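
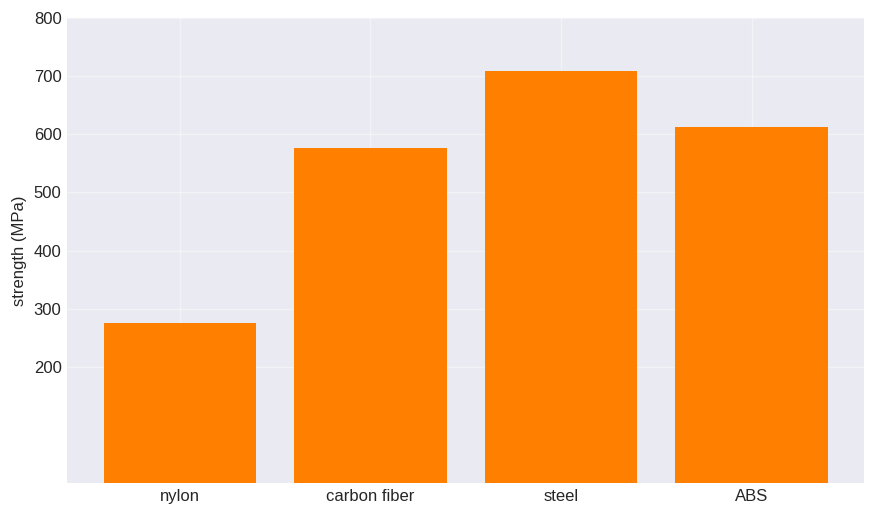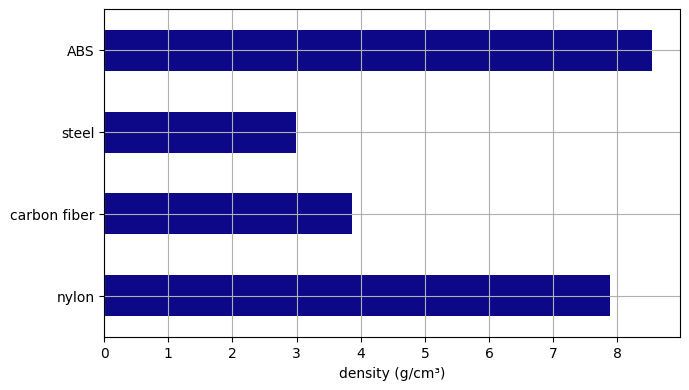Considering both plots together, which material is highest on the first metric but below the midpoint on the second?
Chart 2 median density (g/cm³) ≈ 6; below-median materials: carbon fiber, steel. Among those, steel has the highest strength (MPa) (≈ 700).

steel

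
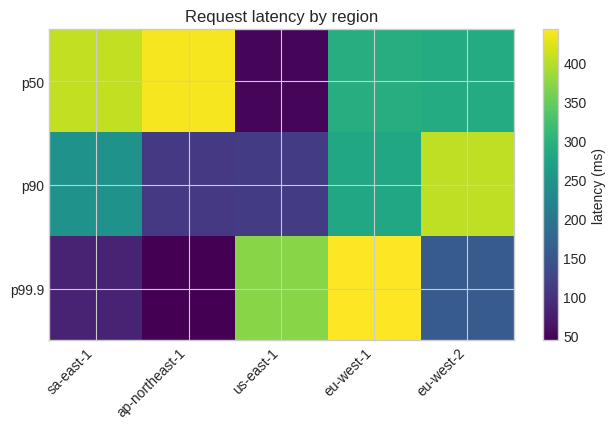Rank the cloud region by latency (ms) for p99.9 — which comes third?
Top 4 for p99.9: eu-west-1 ≈ 450, us-east-1 ≈ 350, eu-west-2 ≈ 150, sa-east-1 ≈ 100.

eu-west-2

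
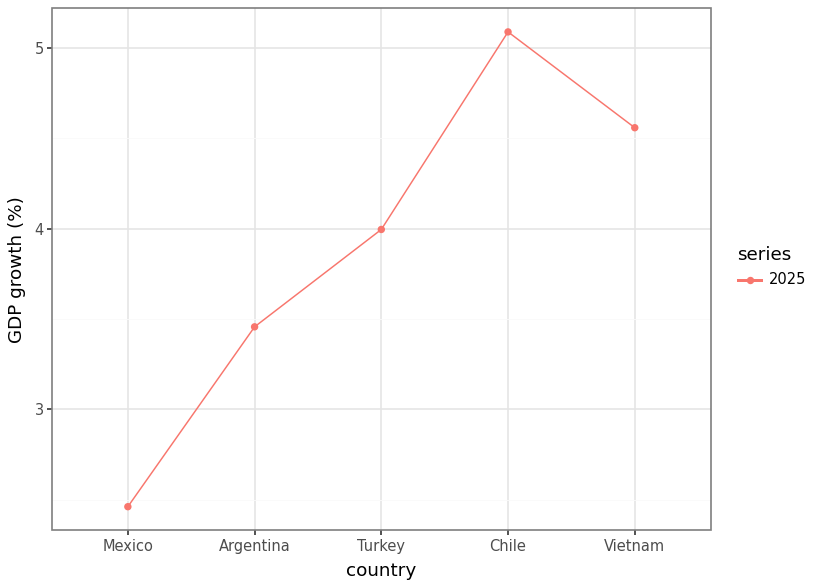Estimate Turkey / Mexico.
≈ 1.6×

Turkey ≈ 4.0, Mexico ≈ 2.5; 4.0/2.5 ≈ 1.6.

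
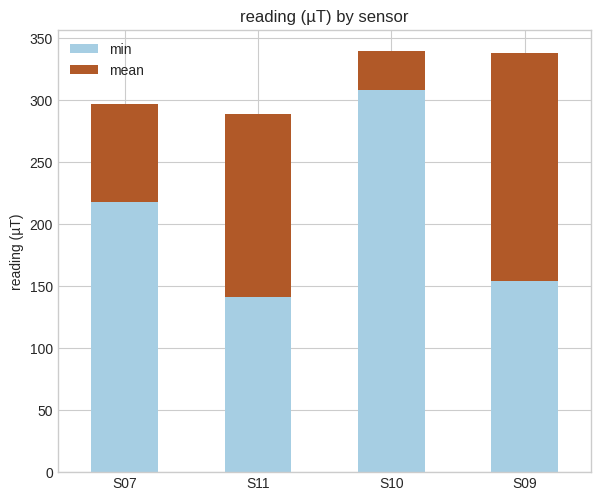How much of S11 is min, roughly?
≈ 150

min top ≈ 150, bottom ≈ 0; segment ≈ 150.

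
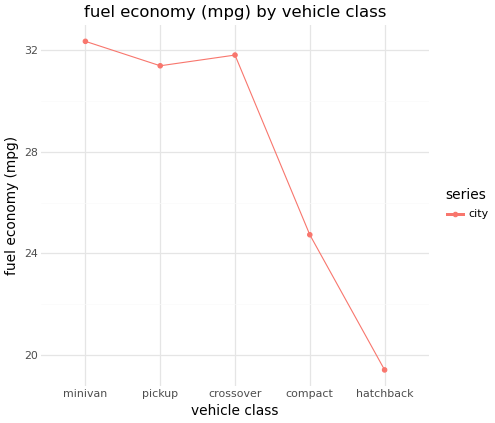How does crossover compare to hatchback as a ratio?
≈ 1.6×

crossover ≈ 32, hatchback ≈ 20; 32/20 ≈ 1.6.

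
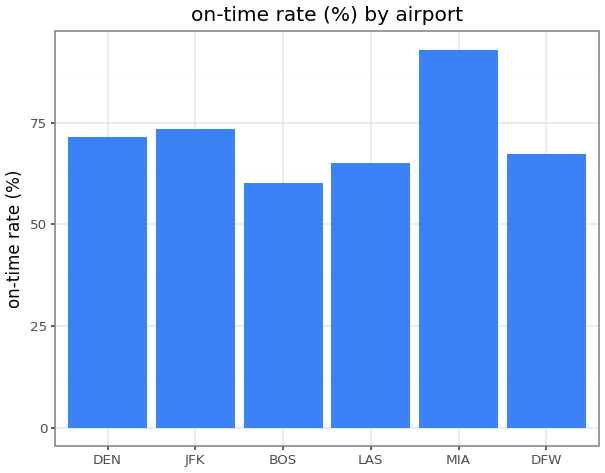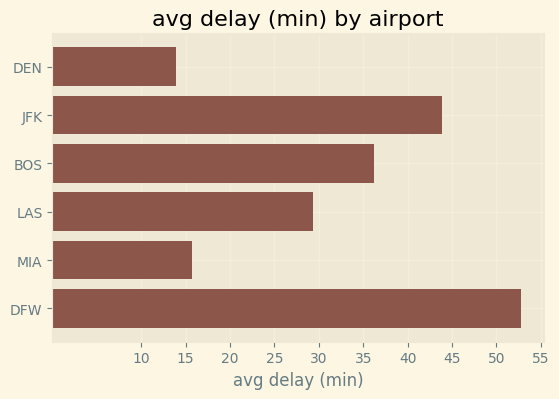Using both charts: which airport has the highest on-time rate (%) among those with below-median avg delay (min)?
Chart 2 median avg delay (min) ≈ 35; below-median airports: DEN, LAS, MIA. Among those, MIA has the highest on-time rate (%) (≈ 90).

MIA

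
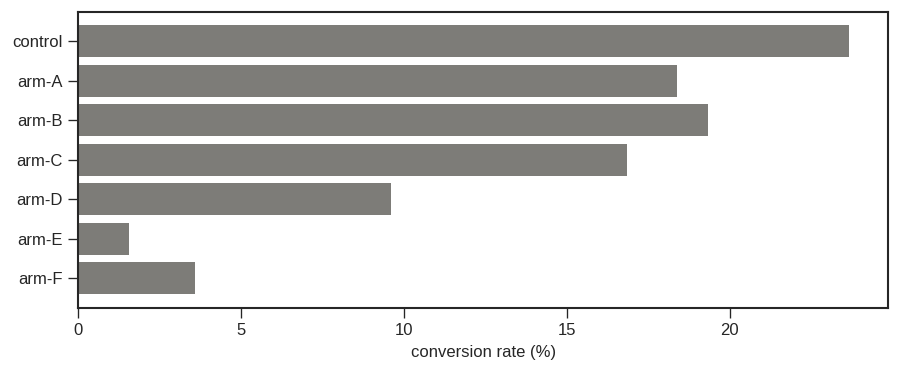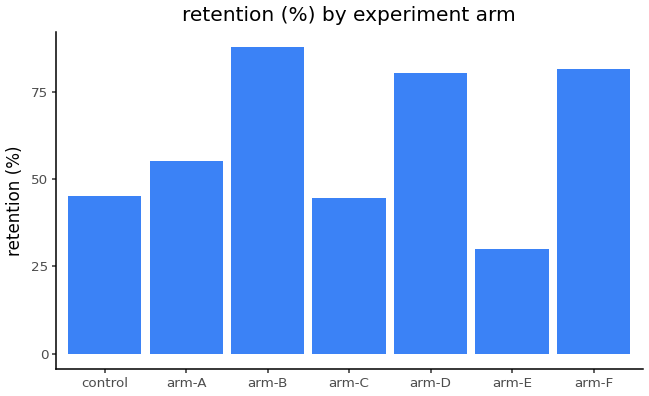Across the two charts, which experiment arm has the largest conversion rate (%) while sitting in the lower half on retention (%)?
Chart 2 median retention (%) ≈ 60; below-median experiment arms: control, arm-C, arm-E. Among those, control has the highest conversion rate (%) (≈ 25).

control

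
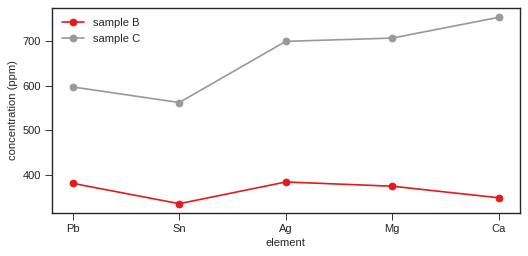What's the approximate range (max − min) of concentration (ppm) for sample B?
≈ 50

Max Ag ≈ 400, min Sn ≈ 350; range ≈ 50.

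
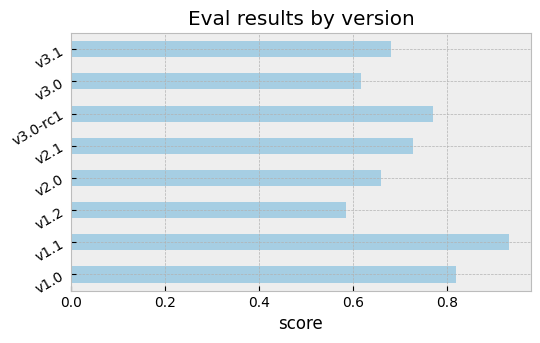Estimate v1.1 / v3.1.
≈ 1.29×

v1.1 ≈ 0.9, v3.1 ≈ 0.7; 0.9/0.7 ≈ 1.29.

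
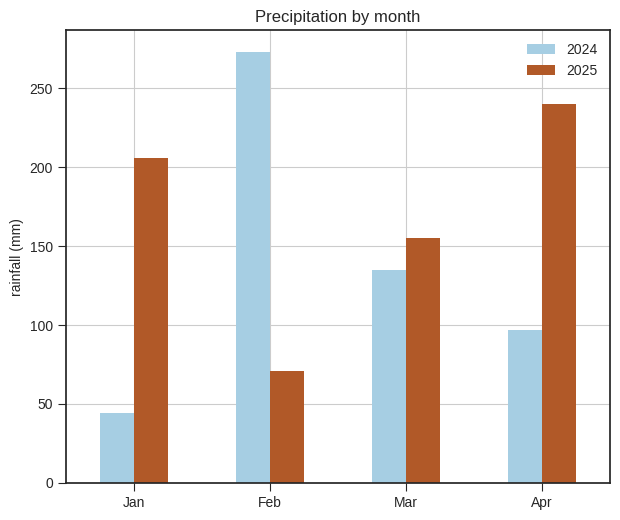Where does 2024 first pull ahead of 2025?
Jan: 2024 ≈ 50 vs 2025 ≈ 200 (not yet); Feb: 2024 ≈ 275 vs 2025 ≈ 75 (first crossover).

Feb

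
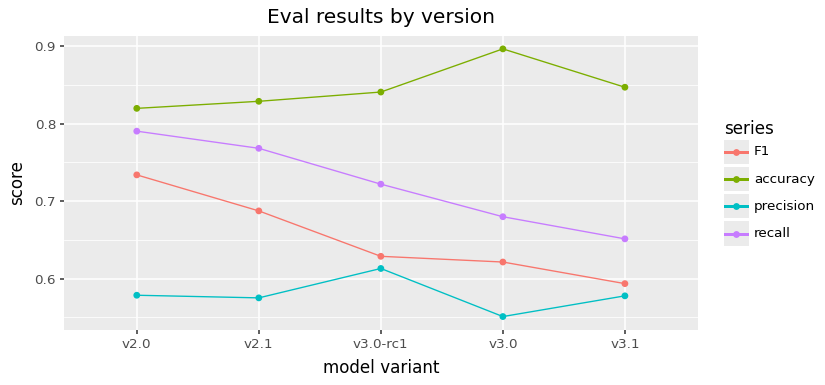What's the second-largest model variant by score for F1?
Top 3 for F1: v2.0 ≈ 0.75, v2.1 ≈ 0.70, v3.0-rc1 ≈ 0.65.

v2.1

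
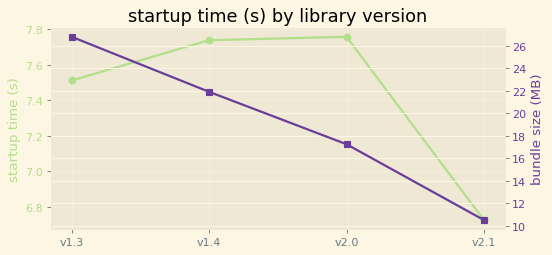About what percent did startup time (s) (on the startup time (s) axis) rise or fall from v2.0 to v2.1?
v2.0 ≈ 7.8, v2.1 ≈ 6.7; (6.7 − 7.8) / 7.8 ≈ -14.1%.

≈ -14.1%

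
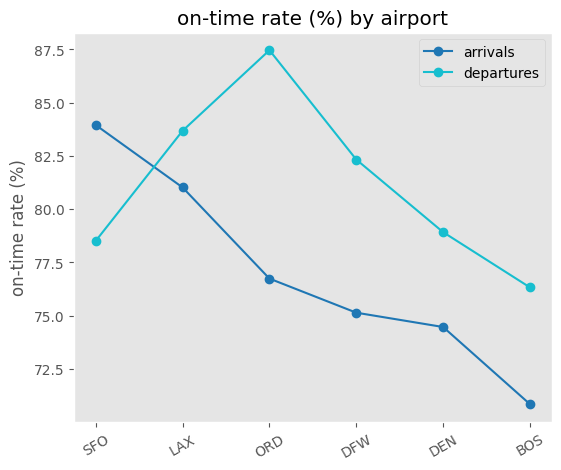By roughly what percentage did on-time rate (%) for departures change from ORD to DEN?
≈ -11.4%

ORD ≈ 88, DEN ≈ 78; (78 − 88) / 88 ≈ -11.4%.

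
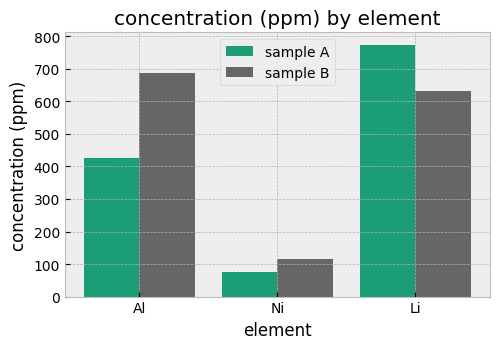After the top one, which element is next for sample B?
Li

Top 3 for sample B: Al ≈ 700, Li ≈ 600, Ni ≈ 100.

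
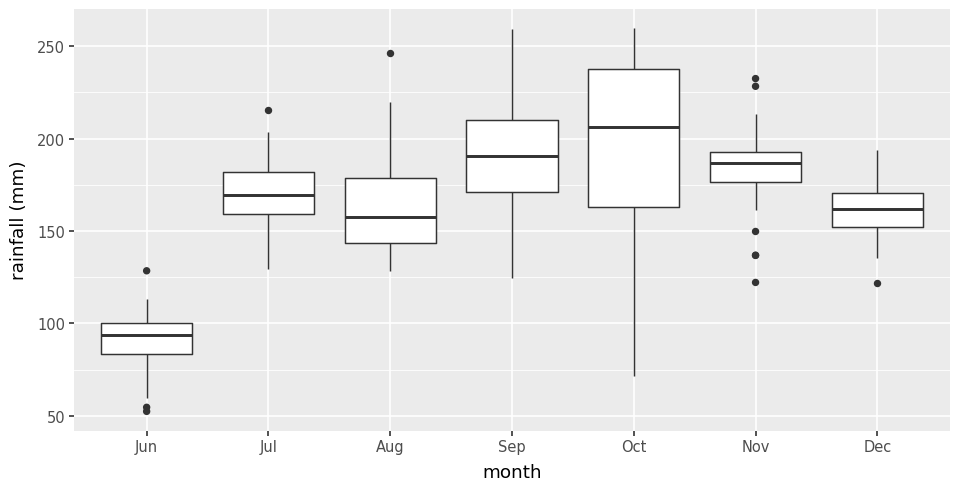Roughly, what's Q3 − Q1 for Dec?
Q3 ≈ 170, Q1 ≈ 150; IQR ≈ 20.

≈ 20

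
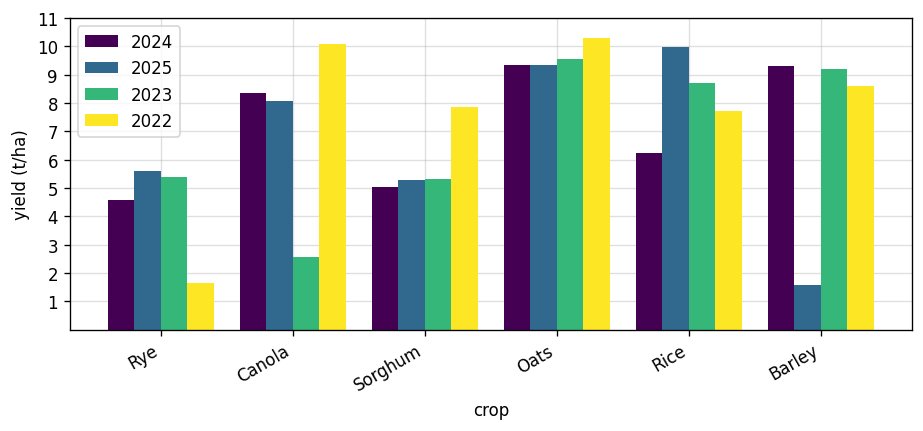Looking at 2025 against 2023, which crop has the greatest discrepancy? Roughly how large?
Barley, ≈ 7 t/ha

Barley: 2025 ≈ 2, 2023 ≈ 9 → gap ≈ 7. Next-largest (Canola) is only ≈ 5.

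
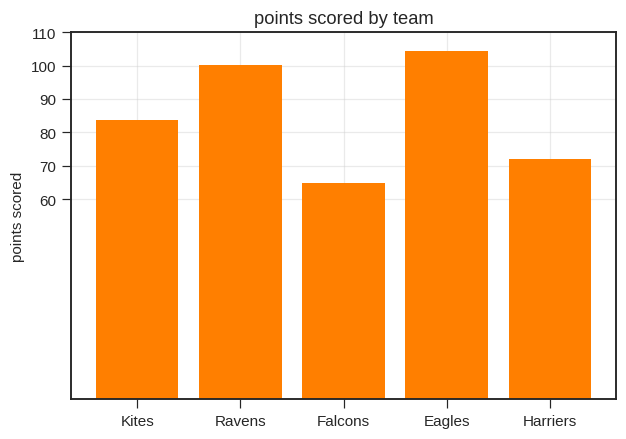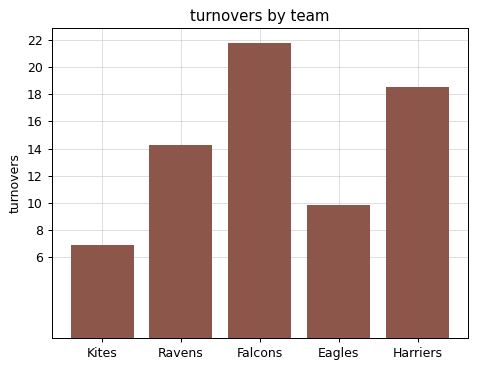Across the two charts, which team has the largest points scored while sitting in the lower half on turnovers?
Chart 2 median turnovers ≈ 14; below-median teams: Kites, Eagles. Among those, Eagles has the highest points scored (≈ 100).

Eagles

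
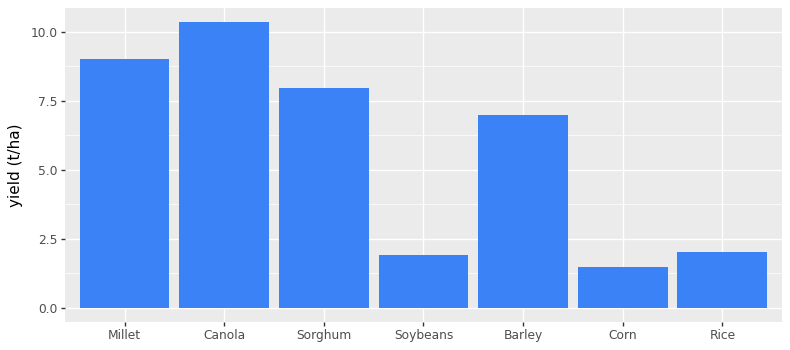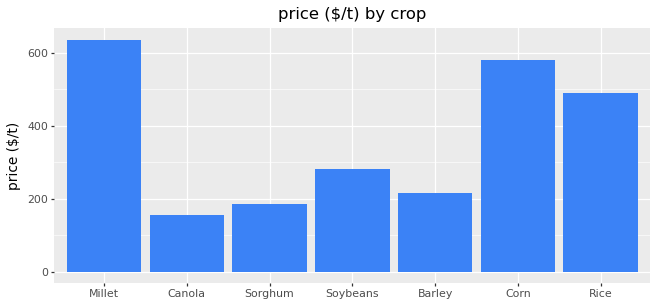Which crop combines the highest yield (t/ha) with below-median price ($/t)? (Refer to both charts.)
Chart 2 median price ($/t) ≈ 300; below-median crops: Canola, Sorghum, Barley. Among those, Canola has the highest yield (t/ha) (≈ 10).

Canola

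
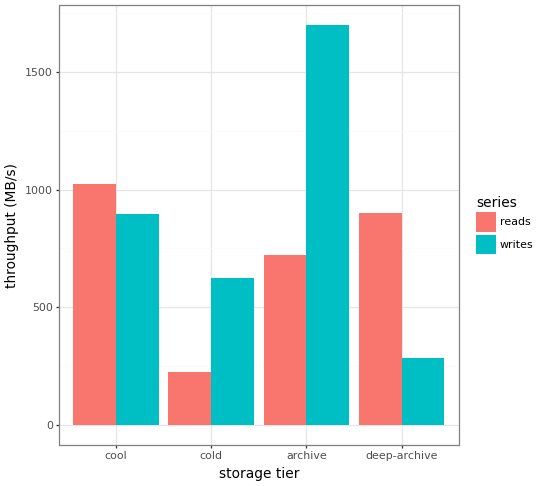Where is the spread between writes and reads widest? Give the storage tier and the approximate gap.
archive, ≈ 800 MB/s

archive: writes ≈ 1600, reads ≈ 800 → gap ≈ 800. Next-largest (deep-archive) is only ≈ 600.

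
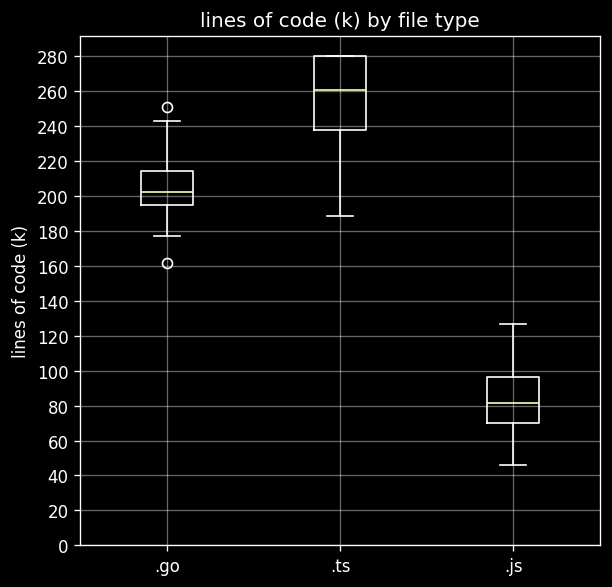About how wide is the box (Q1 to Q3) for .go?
≈ 20

Q3 ≈ 220, Q1 ≈ 200; IQR ≈ 20.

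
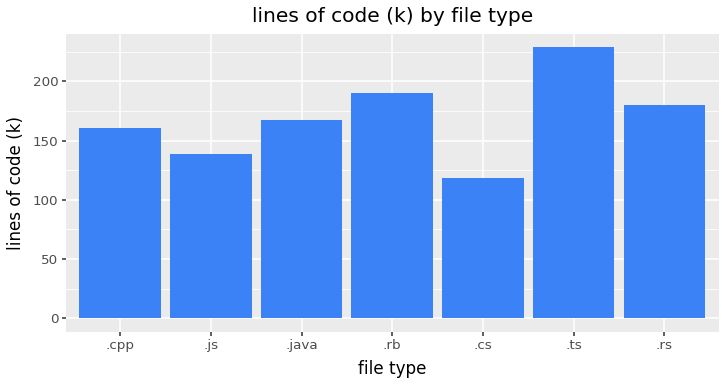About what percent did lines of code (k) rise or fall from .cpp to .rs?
.cpp ≈ 160, .rs ≈ 180; (180 − 160) / 160 ≈ +12.5%.

≈ +12.5%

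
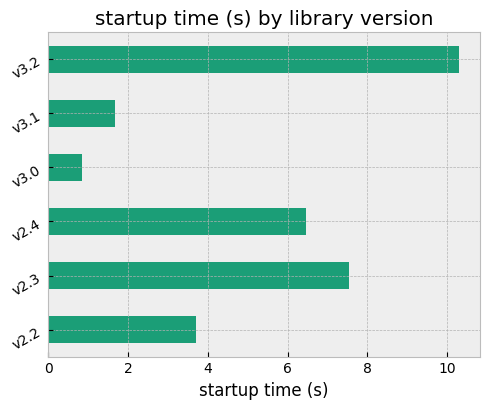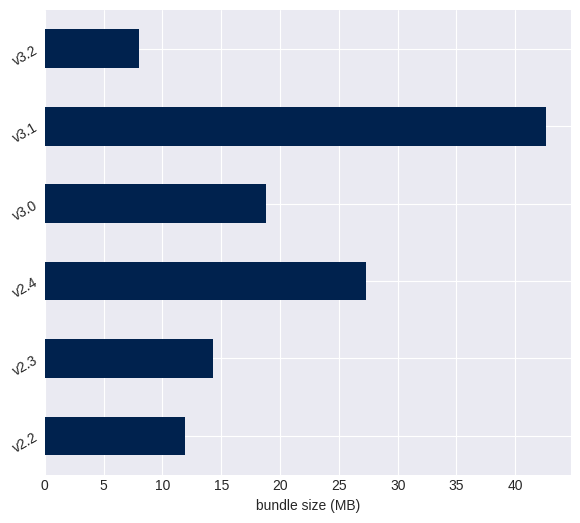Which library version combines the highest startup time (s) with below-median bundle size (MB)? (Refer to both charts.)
v3.2

Chart 2 median bundle size (MB) ≈ 15; below-median library versions: v2.2, v2.3, v3.2. Among those, v3.2 has the highest startup time (s) (≈ 10).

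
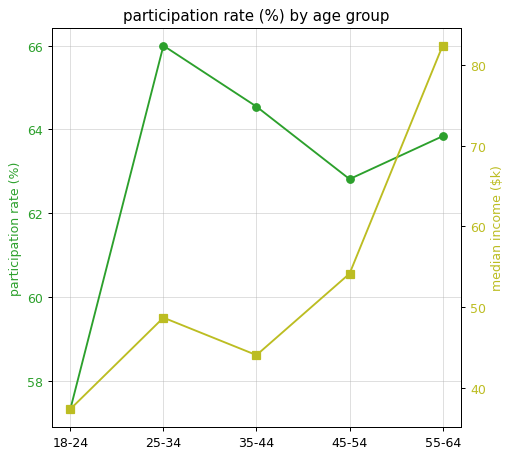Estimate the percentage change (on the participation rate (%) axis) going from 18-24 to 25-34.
18-24 ≈ 57, 25-34 ≈ 66; (66 − 57) / 57 ≈ +15.8%.

≈ +15.8%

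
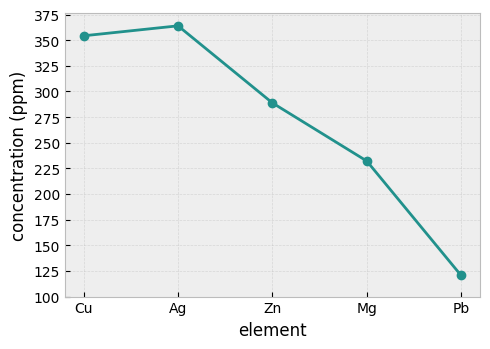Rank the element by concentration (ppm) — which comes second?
Cu

Top 3: Ag ≈ 375, Cu ≈ 350, Zn ≈ 300.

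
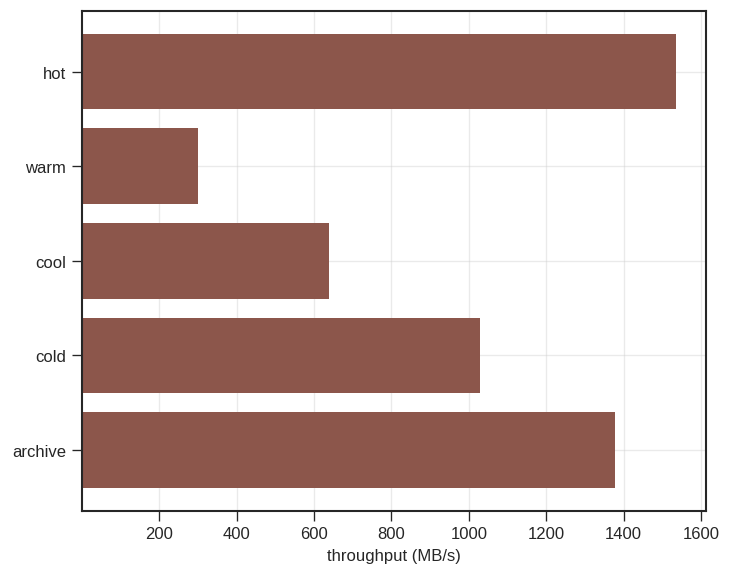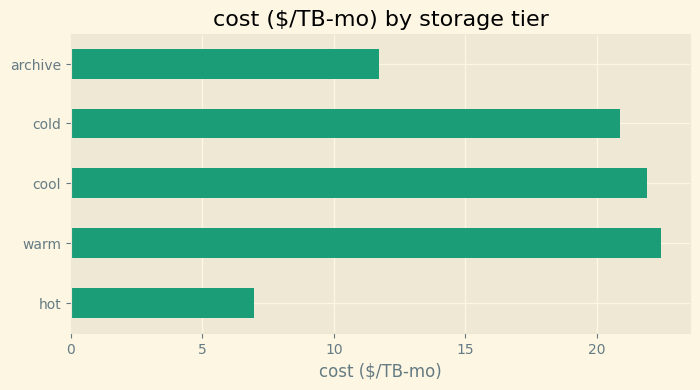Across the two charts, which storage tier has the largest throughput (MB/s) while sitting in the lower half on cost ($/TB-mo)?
Chart 2 median cost ($/TB-mo) ≈ 20; below-median storage tiers: hot, archive. Among those, hot has the highest throughput (MB/s) (≈ 1600).

hot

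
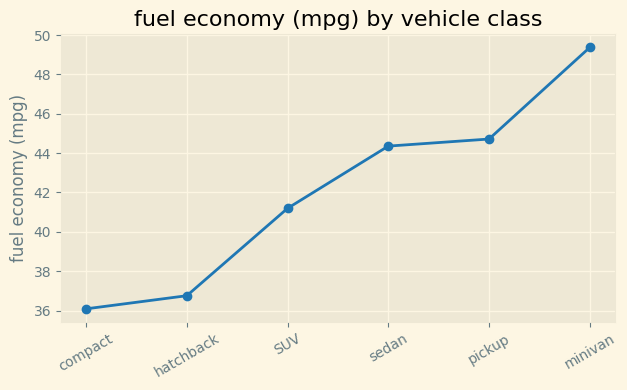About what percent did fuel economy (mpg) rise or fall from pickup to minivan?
pickup ≈ 44, minivan ≈ 50; (50 − 44) / 44 ≈ +13.6%.

≈ +13.6%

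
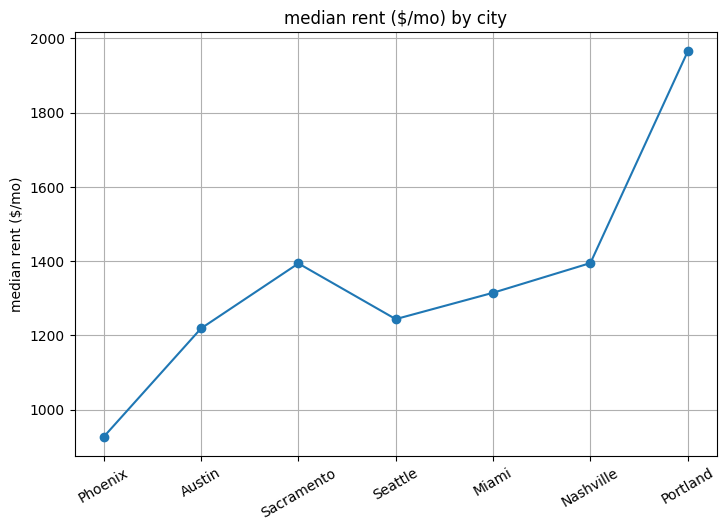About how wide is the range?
≈ 1100

Max Portland ≈ 2000, min Phoenix ≈ 900; range ≈ 1100.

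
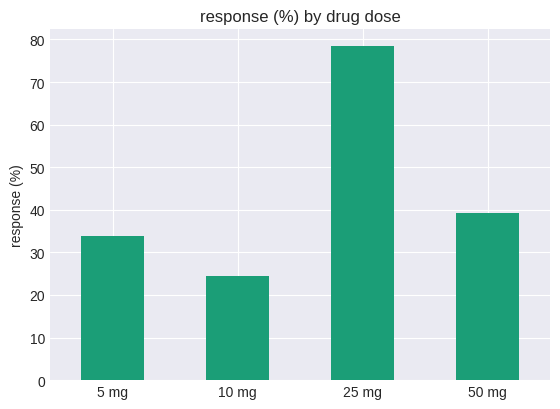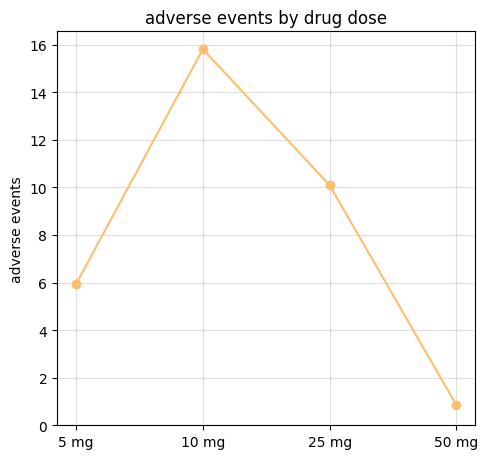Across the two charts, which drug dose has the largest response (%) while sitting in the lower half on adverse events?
Chart 2 median adverse events ≈ 8; below-median drug doses: 5 mg, 50 mg. Among those, 50 mg has the highest response (%) (≈ 40).

50 mg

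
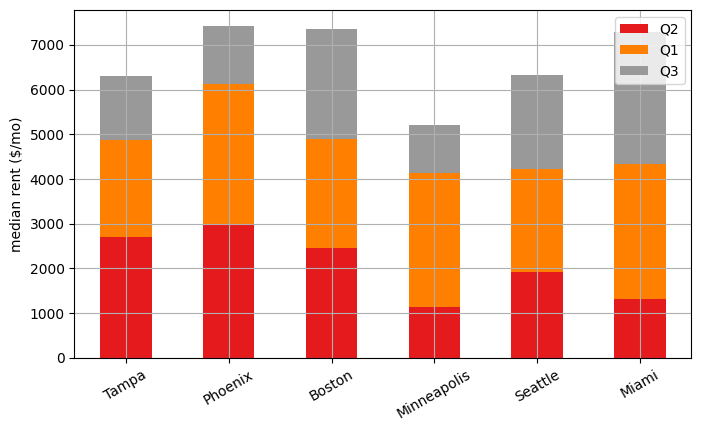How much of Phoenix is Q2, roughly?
≈ 3000

Q2 top ≈ 3000, bottom ≈ 0; segment ≈ 3000.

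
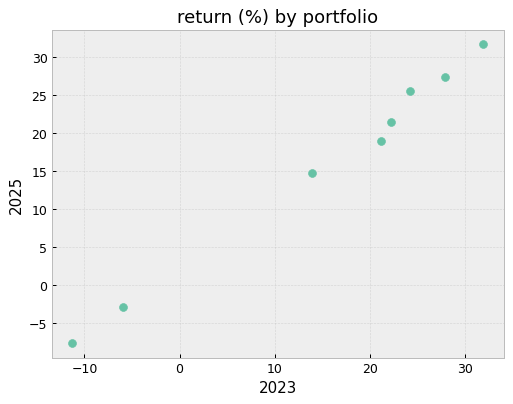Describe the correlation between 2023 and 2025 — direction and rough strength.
positive, strong

Points are positively correlated; strong (|r| ≈ 1.0).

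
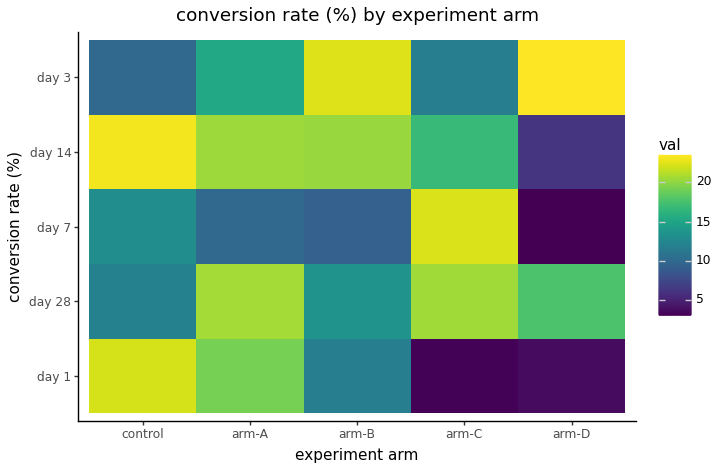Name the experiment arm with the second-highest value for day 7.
control

Top 3 for day 7: arm-C ≈ 22, control ≈ 14, arm-A ≈ 10.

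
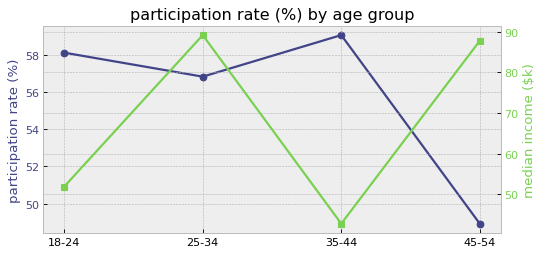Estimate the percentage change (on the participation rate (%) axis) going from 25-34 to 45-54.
≈ -14%

25-34 ≈ 57, 45-54 ≈ 49; (49 − 57) / 57 ≈ -14%.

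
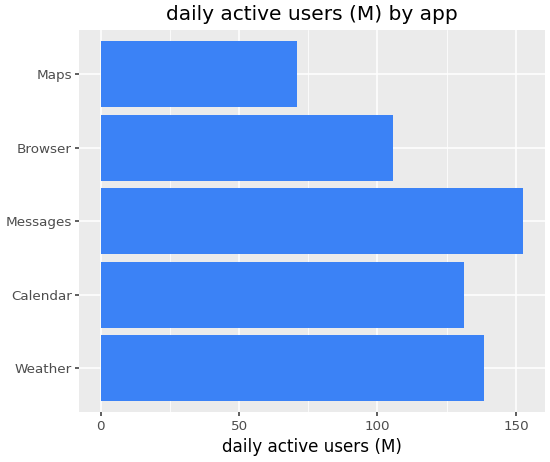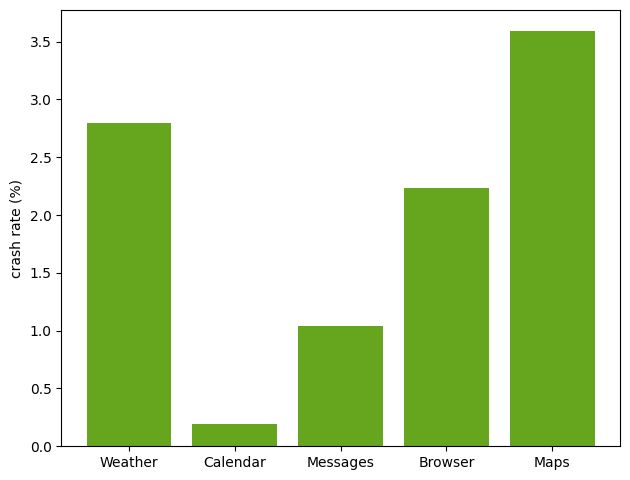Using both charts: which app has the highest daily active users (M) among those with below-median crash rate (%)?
Chart 2 median crash rate (%) ≈ 2; below-median apps: Calendar, Messages. Among those, Messages has the highest daily active users (M) (≈ 160).

Messages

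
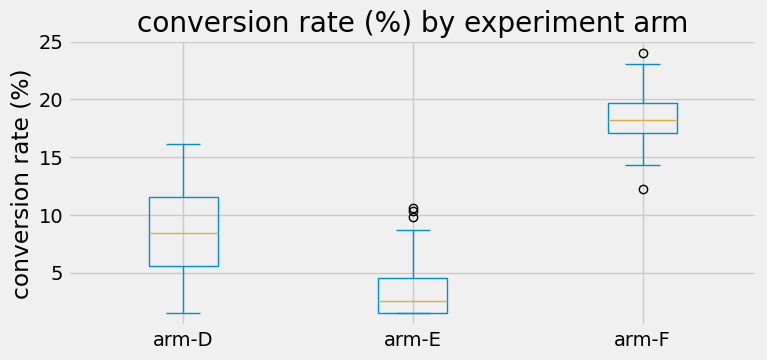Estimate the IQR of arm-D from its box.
Q3 ≈ 12, Q1 ≈ 6; IQR ≈ 6.

≈ 6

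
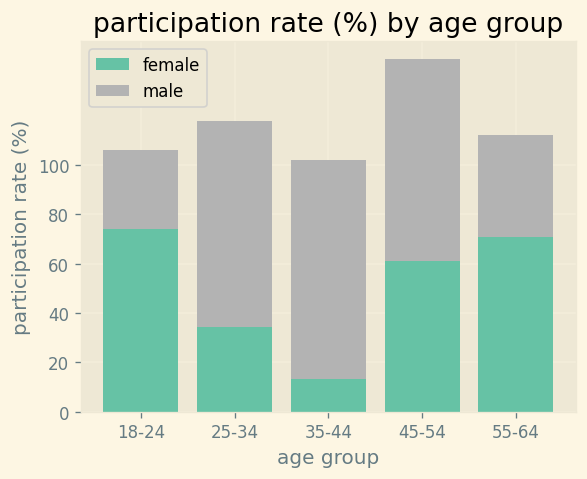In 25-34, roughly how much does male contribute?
male top ≈ 120, bottom ≈ 40; segment ≈ 80.

≈ 80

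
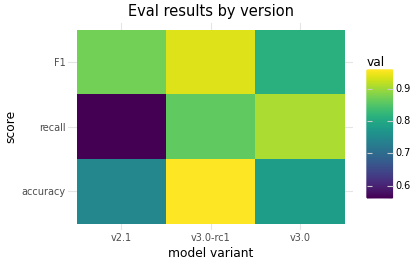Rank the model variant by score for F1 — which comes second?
v2.1

Top 3 for F1: v3.0-rc1 ≈ 0.95, v2.1 ≈ 0.90, v3.0 ≈ 0.80.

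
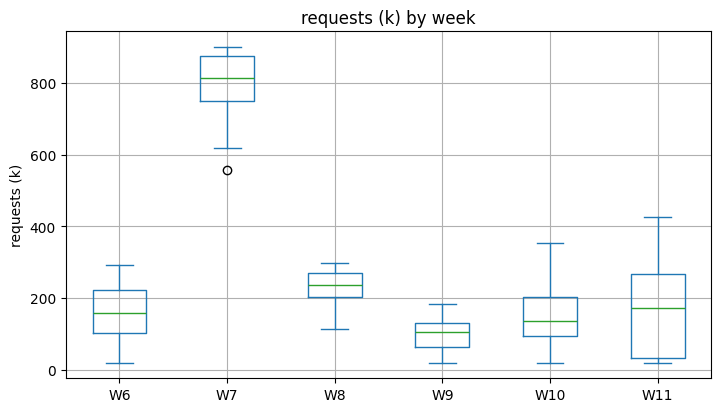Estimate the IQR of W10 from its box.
Q3 ≈ 200, Q1 ≈ 100; IQR ≈ 100.

≈ 100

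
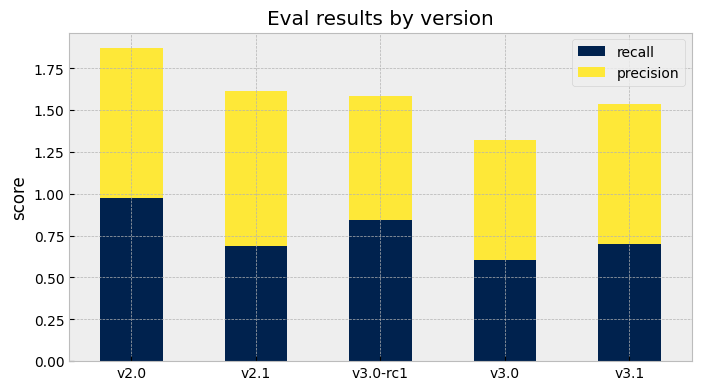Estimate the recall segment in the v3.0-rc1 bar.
≈ 0.8

recall top ≈ 0.8, bottom ≈ 0.0; segment ≈ 0.8.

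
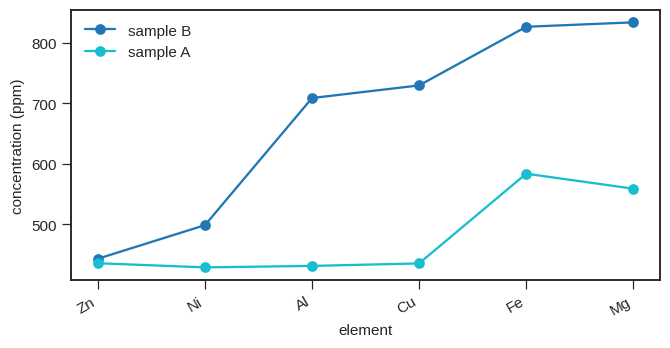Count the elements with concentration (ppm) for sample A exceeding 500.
2

Above 500: Fe, Mg.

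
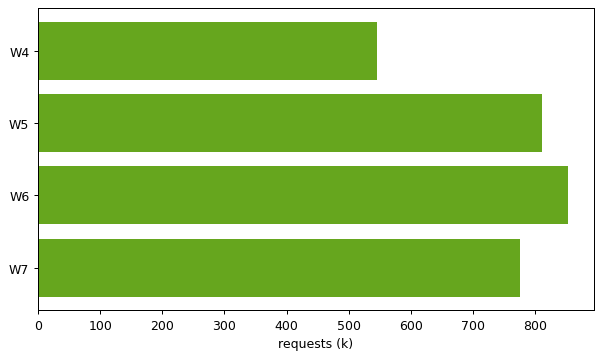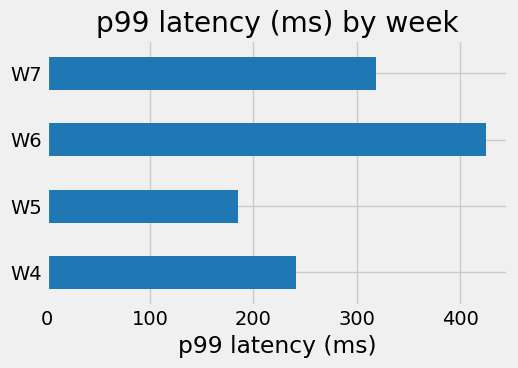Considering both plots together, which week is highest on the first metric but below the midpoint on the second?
W5

Chart 2 median p99 latency (ms) ≈ 300; below-median weeks: W4, W5. Among those, W5 has the highest requests (k) (≈ 800).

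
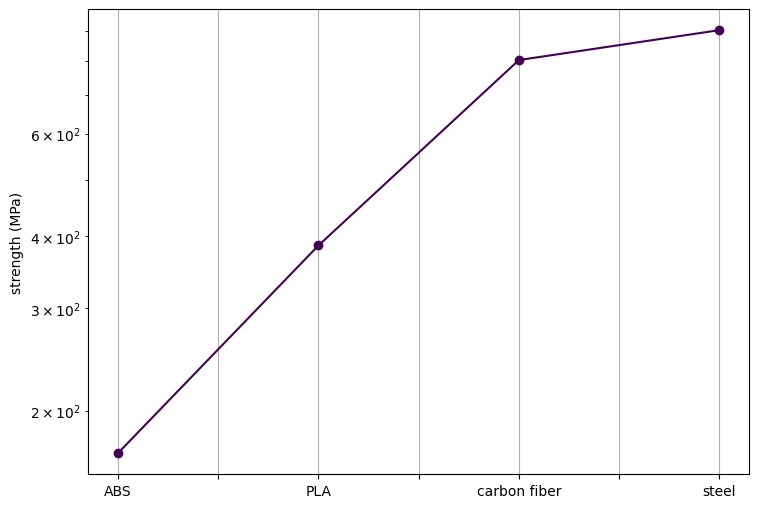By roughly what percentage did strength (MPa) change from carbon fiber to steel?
≈ +12.5%

carbon fiber ≈ 800, steel ≈ 900; (900 − 800) / 800 ≈ +12.5%.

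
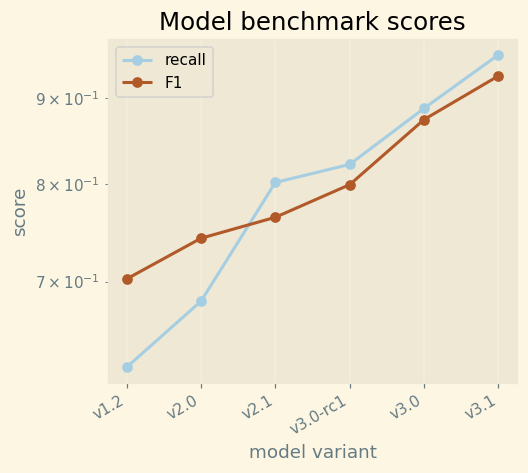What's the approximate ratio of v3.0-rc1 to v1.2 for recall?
v3.0-rc1 ≈ 0.80, v1.2 ≈ 0.60; 0.80/0.60 ≈ 1.33.

≈ 1.33×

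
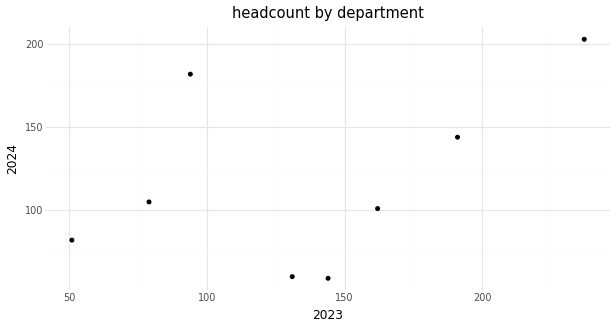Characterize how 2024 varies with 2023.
positive, moderate

Points are positively correlated; moderate (|r| ≈ 0.5).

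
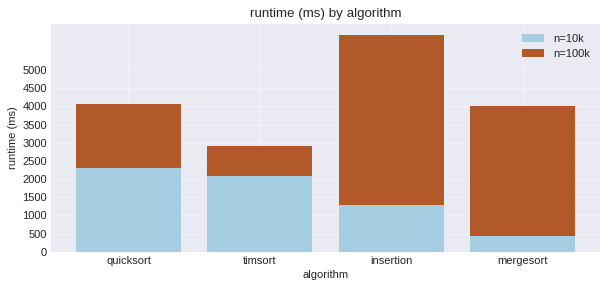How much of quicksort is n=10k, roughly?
n=10k top ≈ 2500, bottom ≈ 0; segment ≈ 2500.

≈ 2500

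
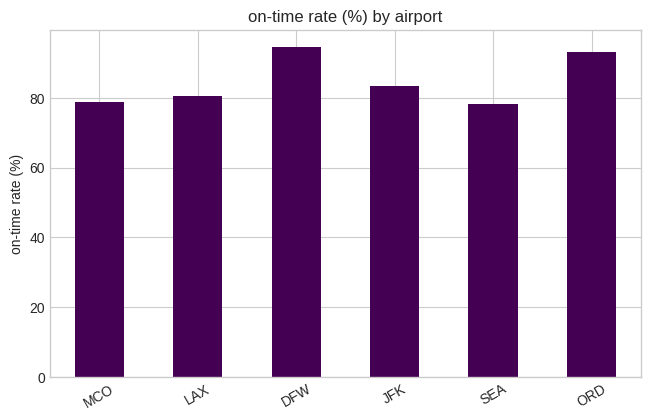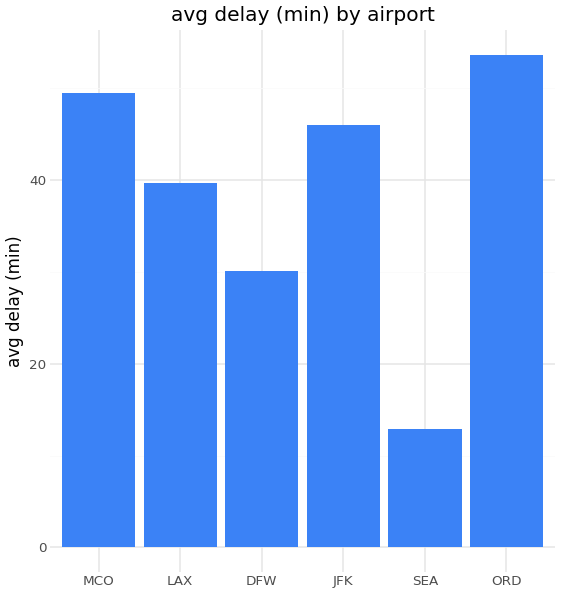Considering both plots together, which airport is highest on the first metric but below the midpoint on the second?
Chart 2 median avg delay (min) ≈ 45; below-median airports: LAX, DFW, SEA. Among those, DFW has the highest on-time rate (%) (≈ 90).

DFW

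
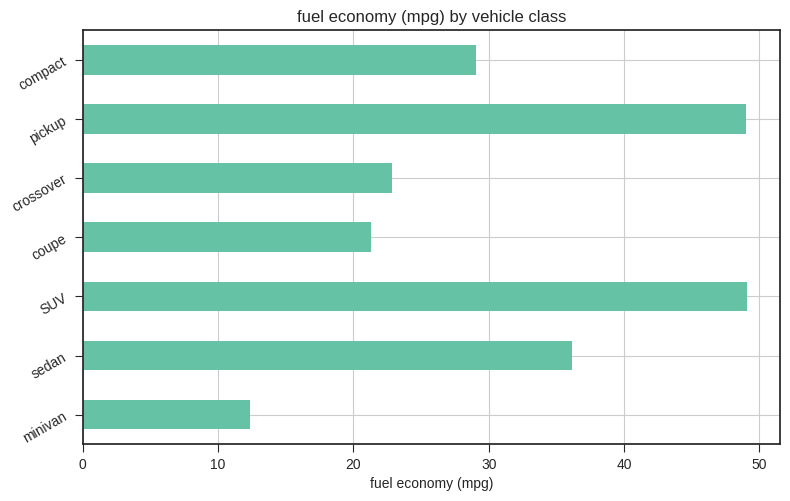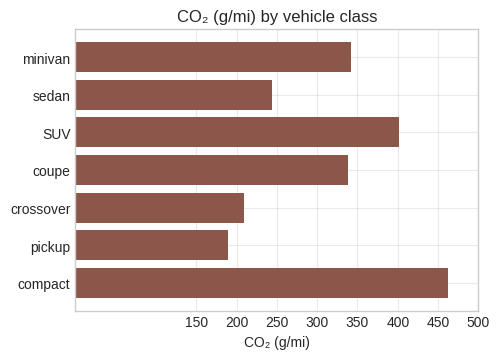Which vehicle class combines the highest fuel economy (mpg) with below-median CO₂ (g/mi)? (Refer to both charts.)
Chart 2 median CO₂ (g/mi) ≈ 350; below-median vehicle classes: sedan, crossover, pickup. Among those, pickup has the highest fuel economy (mpg) (≈ 50).

pickup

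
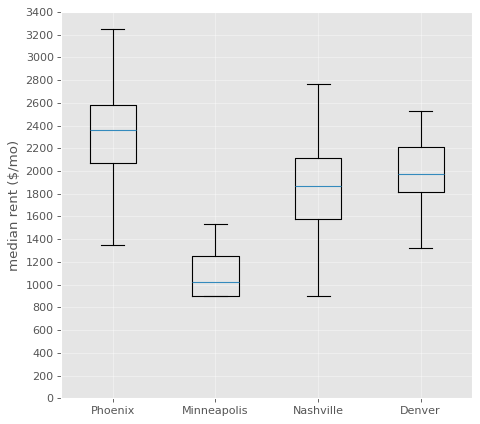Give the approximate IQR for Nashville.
≈ 600

Q3 ≈ 2200, Q1 ≈ 1600; IQR ≈ 600.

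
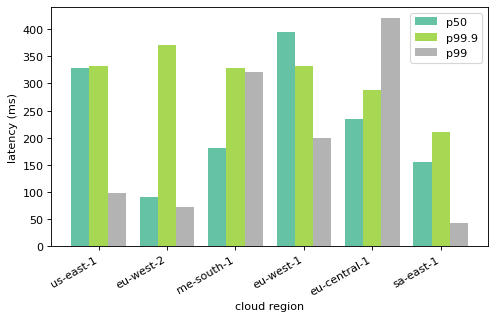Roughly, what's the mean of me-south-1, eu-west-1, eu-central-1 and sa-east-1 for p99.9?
≈ 300

(350 + 350 + 300 + 200) / 4 ≈ 300.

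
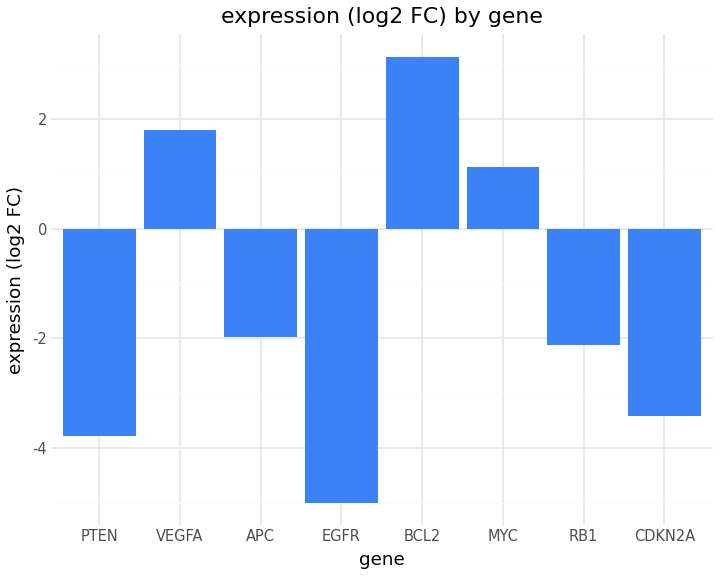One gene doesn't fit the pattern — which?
BCL2 ≈ 3; the rest sit between ≈ -5 and ≈ 2.

BCL2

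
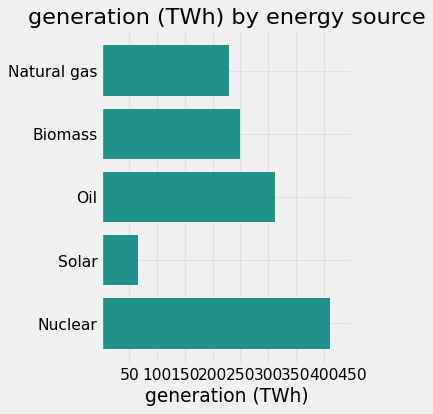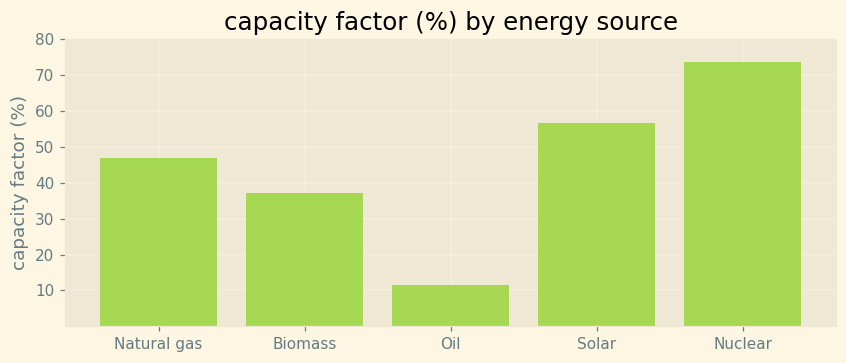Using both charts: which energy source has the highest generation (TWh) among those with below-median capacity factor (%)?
Chart 2 median capacity factor (%) ≈ 50; below-median energy sources: Biomass, Oil. Among those, Oil has the highest generation (TWh) (≈ 300).

Oil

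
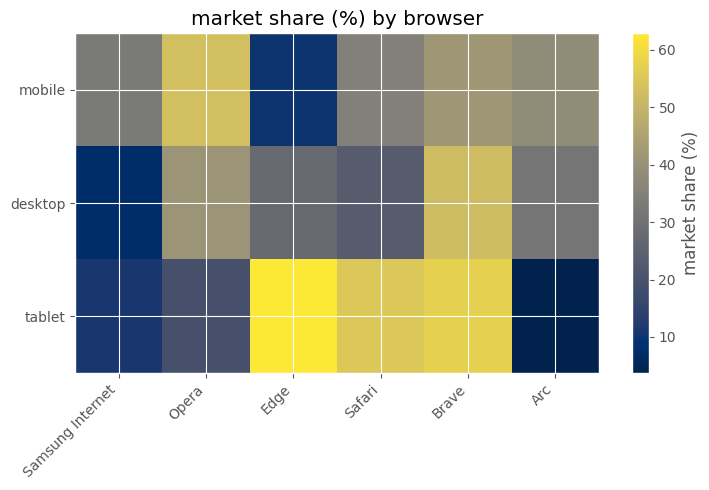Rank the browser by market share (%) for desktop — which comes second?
Opera

Top 3 for desktop: Brave ≈ 50, Opera ≈ 40, Arc ≈ 30.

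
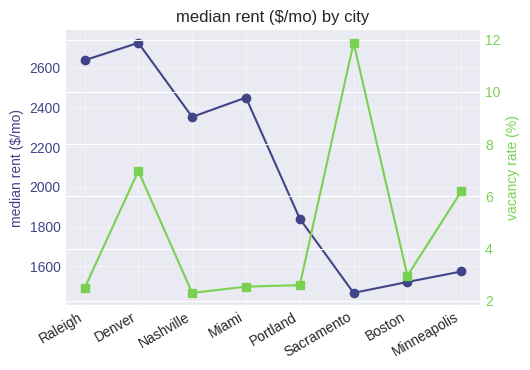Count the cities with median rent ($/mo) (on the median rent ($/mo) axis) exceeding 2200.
4

Above 2200: Raleigh, Denver, Nashville, Miami.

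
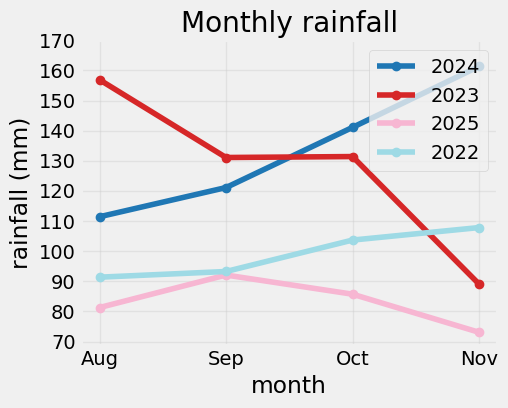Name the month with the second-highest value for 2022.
Oct

Top 3 for 2022: Nov ≈ 110, Oct ≈ 100, Sep ≈ 90.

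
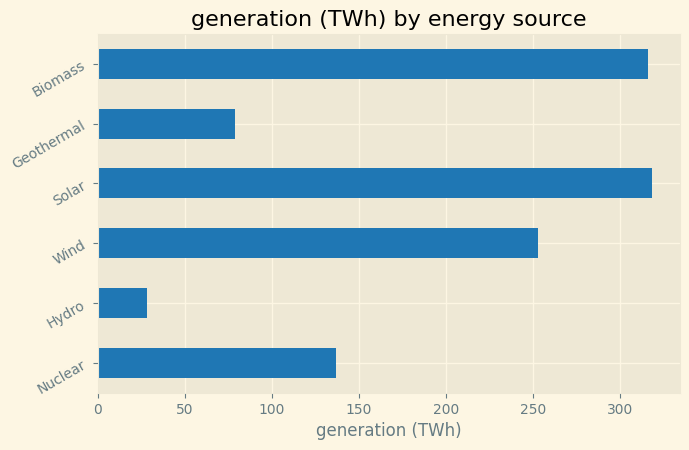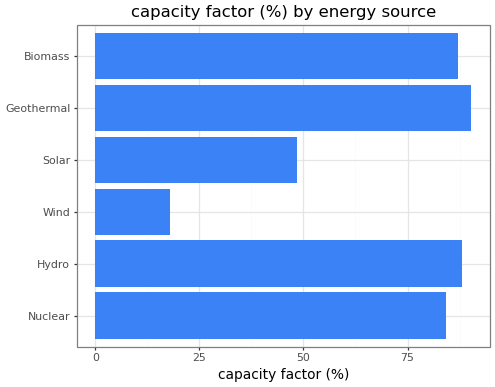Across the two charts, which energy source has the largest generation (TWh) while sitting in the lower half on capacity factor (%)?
Chart 2 median capacity factor (%) ≈ 90; below-median energy sources: Nuclear, Wind, Solar. Among those, Solar has the highest generation (TWh) (≈ 300).

Solar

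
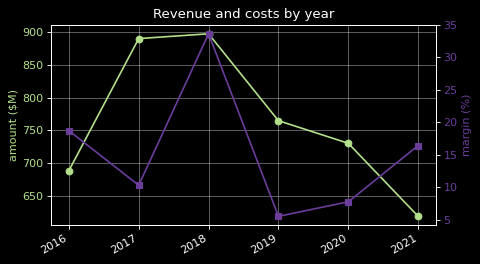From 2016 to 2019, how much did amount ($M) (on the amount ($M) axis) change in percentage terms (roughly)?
2016 ≈ 700, 2019 ≈ 775; (775 − 700) / 700 ≈ +10.7%.

≈ +10.7%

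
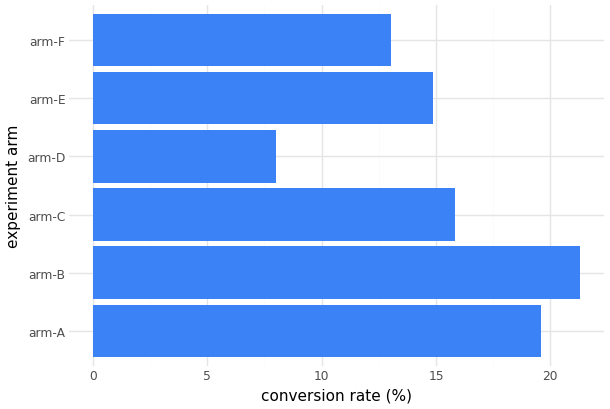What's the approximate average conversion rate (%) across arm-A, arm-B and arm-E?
(20 + 22 + 14) / 3 ≈ 19.

≈ 19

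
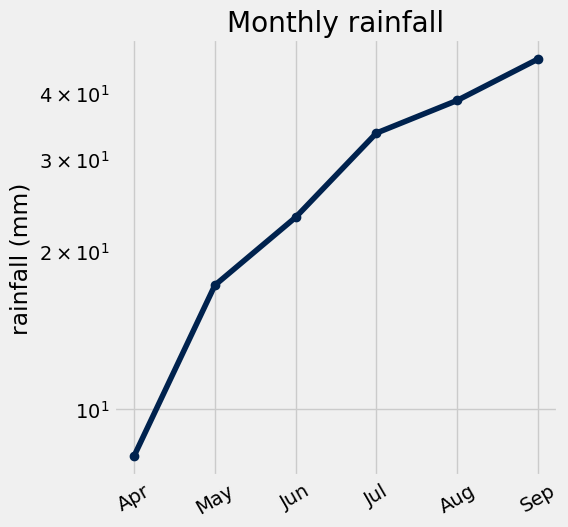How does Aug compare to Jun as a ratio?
≈ 1.6×

Aug ≈ 40, Jun ≈ 25; 40/25 ≈ 1.6.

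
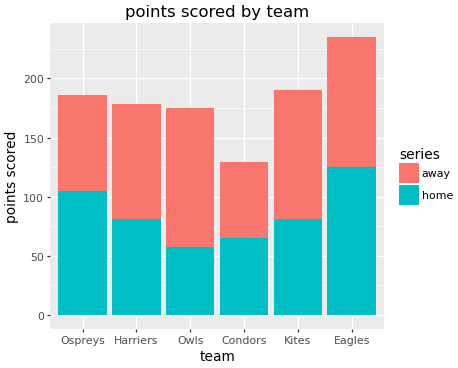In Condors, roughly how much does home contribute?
home top ≈ 60, bottom ≈ 0; segment ≈ 60.

≈ 60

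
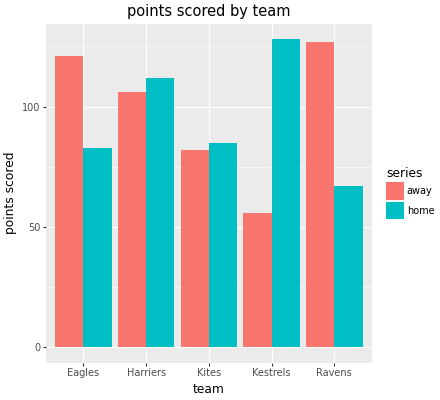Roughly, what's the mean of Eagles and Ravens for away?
(120 + 120) / 2 ≈ 120.

≈ 120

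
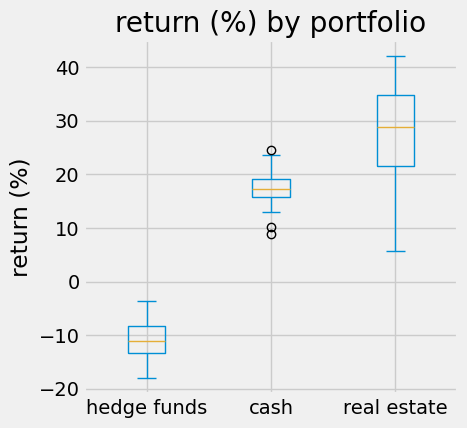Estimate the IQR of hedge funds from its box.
≈ 5

Q3 ≈ -10, Q1 ≈ -15; IQR ≈ 5.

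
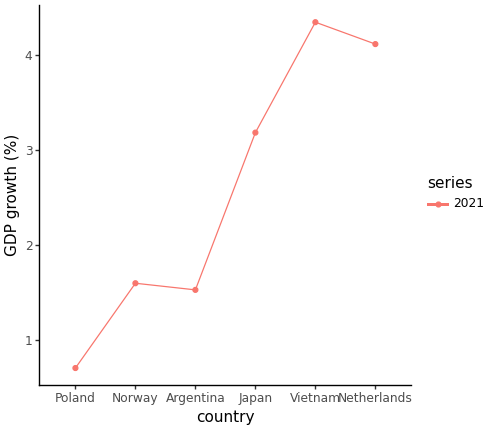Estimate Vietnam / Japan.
≈ 1.5×

Vietnam ≈ 4.5, Japan ≈ 3.0; 4.5/3.0 ≈ 1.5.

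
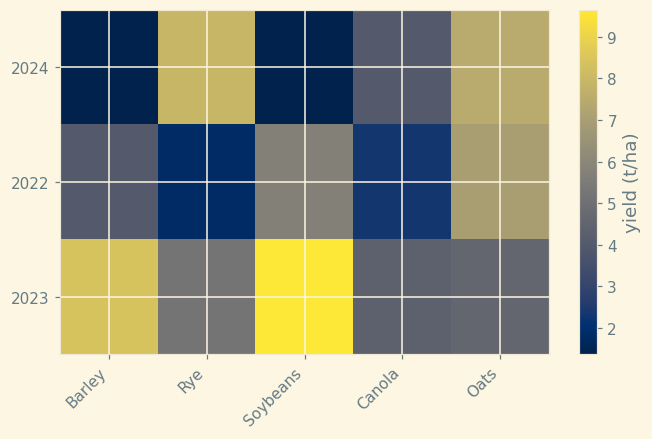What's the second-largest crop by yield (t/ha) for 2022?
Soybeans

Top 3 for 2022: Oats ≈ 7, Soybeans ≈ 6, Barley ≈ 4.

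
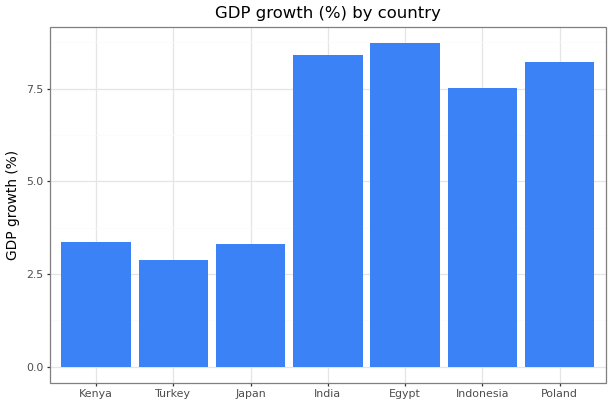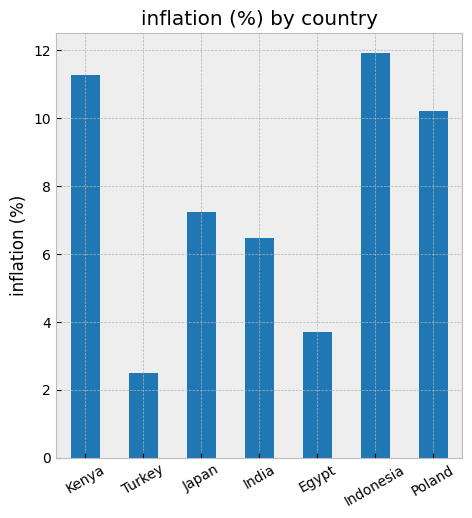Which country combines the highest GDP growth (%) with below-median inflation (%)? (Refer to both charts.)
Chart 2 median inflation (%) ≈ 8; below-median countries: Turkey, India, Egypt. Among those, Egypt has the highest GDP growth (%) (≈ 9).

Egypt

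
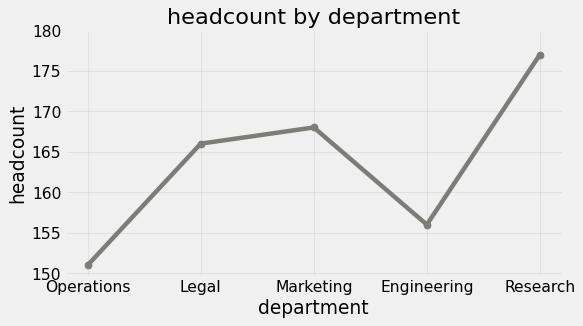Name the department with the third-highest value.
Legal

Top 4: Research ≈ 175, Marketing ≈ 170, Legal ≈ 165, Engineering ≈ 155.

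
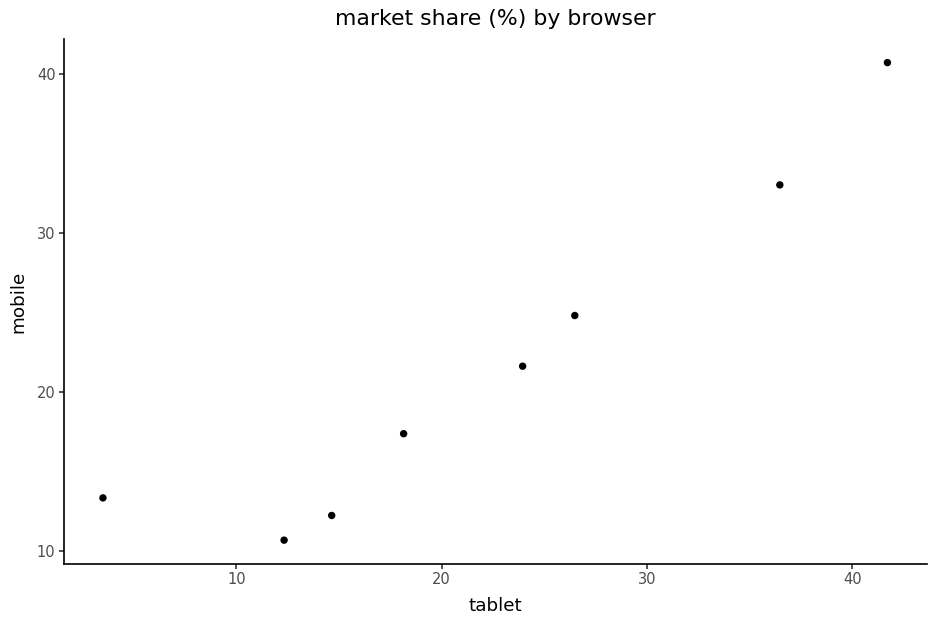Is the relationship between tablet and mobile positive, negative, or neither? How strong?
positive, strong

Points are positively correlated; strong (|r| ≈ 0.9).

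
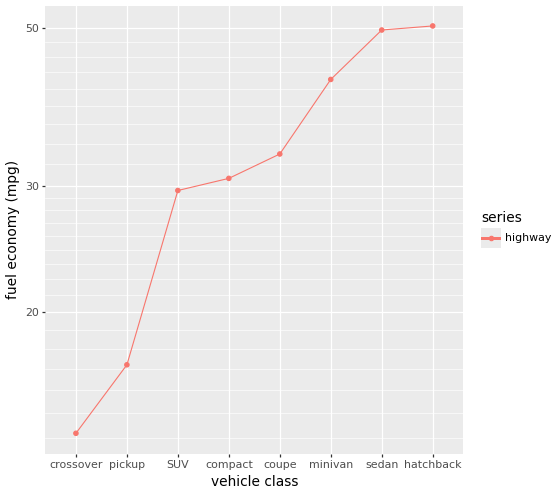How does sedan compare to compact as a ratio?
≈ 1.67×

sedan ≈ 50, compact ≈ 30; 50/30 ≈ 1.67.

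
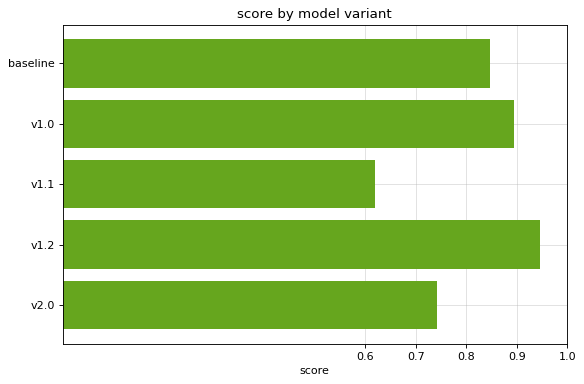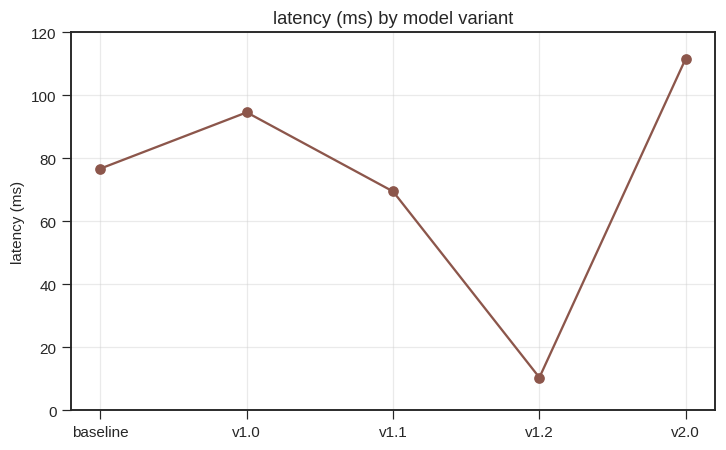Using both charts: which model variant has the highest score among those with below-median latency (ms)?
Chart 2 median latency (ms) ≈ 80; below-median model variants: v1.1, v1.2. Among those, v1.2 has the highest score (≈ 0.9).

v1.2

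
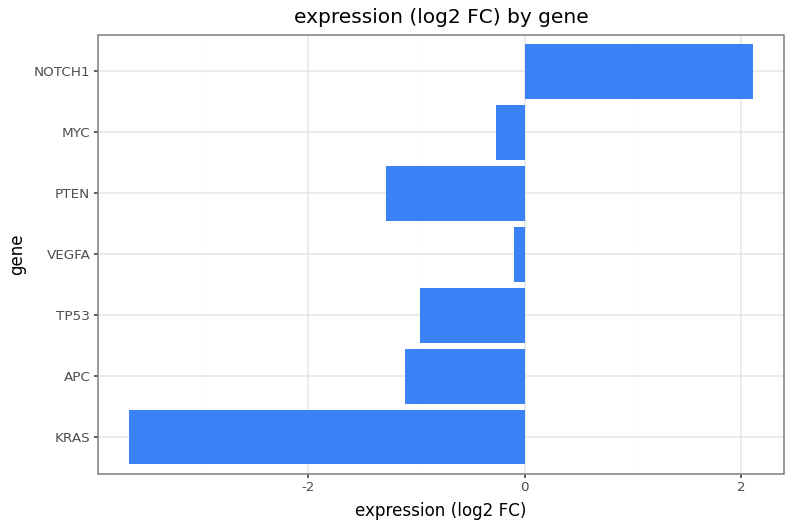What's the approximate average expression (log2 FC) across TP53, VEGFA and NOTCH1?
≈ 0.33

(-1.0 + 0.0 + 2.0) / 3 ≈ 0.33.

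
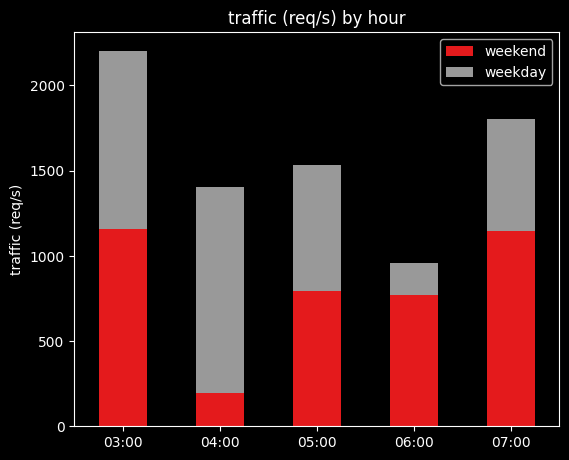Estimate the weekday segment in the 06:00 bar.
weekday top ≈ 1000, bottom ≈ 800; segment ≈ 200.

≈ 200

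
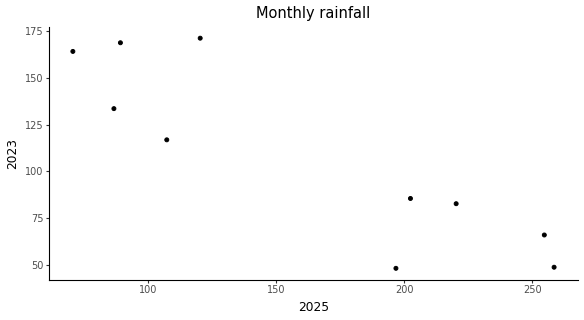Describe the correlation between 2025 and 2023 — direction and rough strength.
negative, strong

Points are negatively correlated; strong (|r| ≈ 0.9).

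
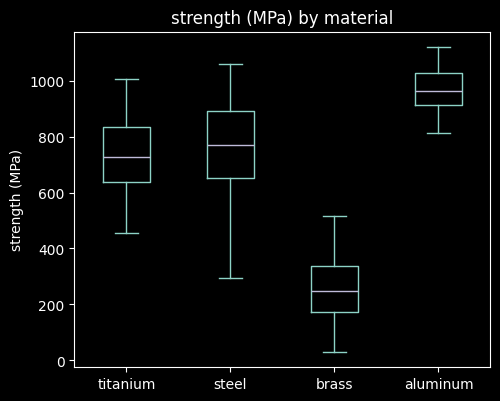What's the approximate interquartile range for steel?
≈ 200

Q3 ≈ 900, Q1 ≈ 700; IQR ≈ 200.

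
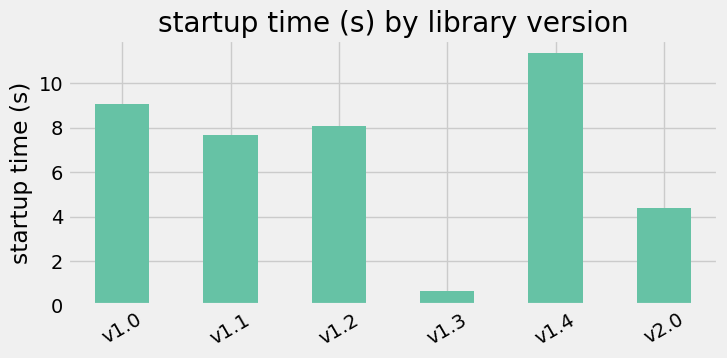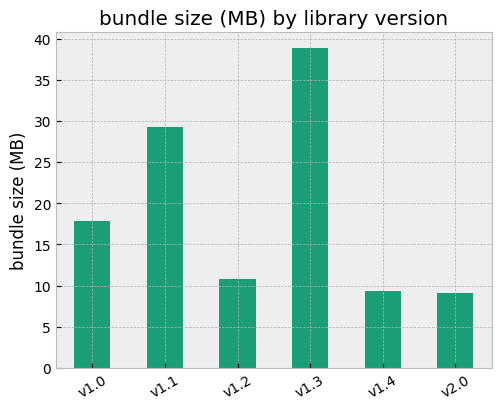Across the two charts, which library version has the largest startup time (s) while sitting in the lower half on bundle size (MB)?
v1.4

Chart 2 median bundle size (MB) ≈ 15; below-median library versions: v1.2, v1.4, v2.0. Among those, v1.4 has the highest startup time (s) (≈ 12).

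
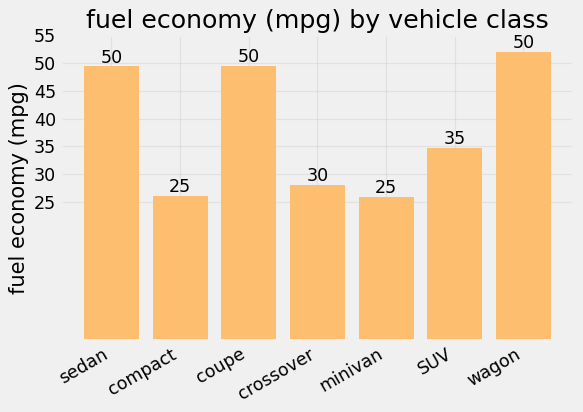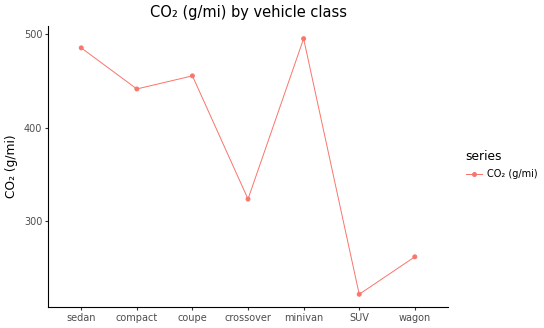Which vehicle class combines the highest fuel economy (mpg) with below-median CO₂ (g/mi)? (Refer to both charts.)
Chart 2 median CO₂ (g/mi) ≈ 450; below-median vehicle classes: crossover, SUV, wagon. Among those, wagon has the highest fuel economy (mpg) (≈ 50).

wagon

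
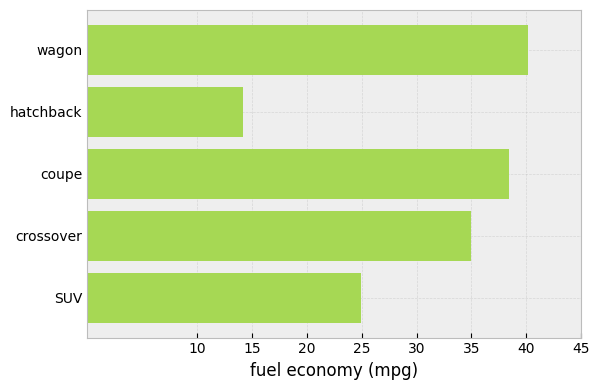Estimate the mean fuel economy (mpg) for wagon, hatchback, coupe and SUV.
≈ 30

(40 + 15 + 40 + 25) / 4 ≈ 30.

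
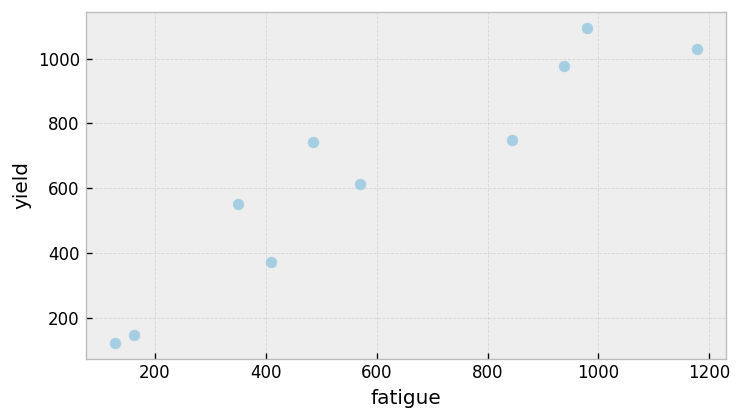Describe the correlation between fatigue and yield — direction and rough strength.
Points are positively correlated; strong (|r| ≈ 0.9).

positive, strong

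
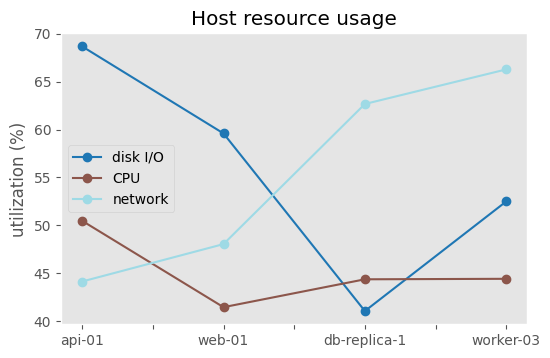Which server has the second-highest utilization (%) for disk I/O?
web-01

Top 3 for disk I/O: api-01 ≈ 70, web-01 ≈ 60, worker-03 ≈ 55.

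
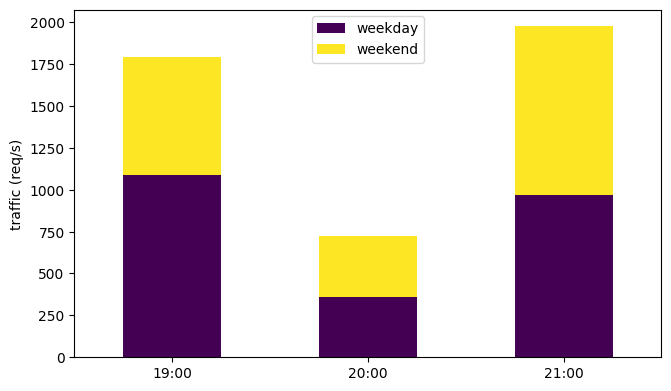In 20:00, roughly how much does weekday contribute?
weekday top ≈ 400, bottom ≈ 0; segment ≈ 400.

≈ 400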